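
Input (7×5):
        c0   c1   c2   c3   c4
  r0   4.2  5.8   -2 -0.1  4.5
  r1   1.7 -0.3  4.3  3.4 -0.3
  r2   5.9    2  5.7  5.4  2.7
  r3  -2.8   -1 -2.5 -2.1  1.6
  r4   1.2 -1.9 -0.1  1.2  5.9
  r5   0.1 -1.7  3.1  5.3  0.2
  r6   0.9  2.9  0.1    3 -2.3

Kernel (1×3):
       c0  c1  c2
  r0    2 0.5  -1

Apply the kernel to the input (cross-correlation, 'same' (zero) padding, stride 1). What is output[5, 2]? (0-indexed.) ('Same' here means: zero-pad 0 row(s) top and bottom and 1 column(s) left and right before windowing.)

-7.15

The receptive field on the zero-padded input at this output position is [-1.7 3.1 5.3]. Elementwise product with the kernel and sum: -1.7·2 + 3.1·0.5 + 5.3·-1.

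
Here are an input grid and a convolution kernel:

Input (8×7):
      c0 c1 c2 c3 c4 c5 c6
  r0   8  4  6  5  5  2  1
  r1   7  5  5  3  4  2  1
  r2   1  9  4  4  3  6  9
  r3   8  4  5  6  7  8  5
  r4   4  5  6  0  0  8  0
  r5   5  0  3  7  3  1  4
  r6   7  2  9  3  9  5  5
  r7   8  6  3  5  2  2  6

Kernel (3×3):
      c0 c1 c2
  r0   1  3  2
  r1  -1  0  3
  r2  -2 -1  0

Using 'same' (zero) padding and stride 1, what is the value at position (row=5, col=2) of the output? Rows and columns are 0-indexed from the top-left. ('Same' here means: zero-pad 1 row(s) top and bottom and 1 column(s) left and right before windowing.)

31

The receptive field on the zero-padded input at this output position is [5 6 0 / 0 3 7 / 2 9 3]. Elementwise product with the kernel and sum: 5·1 + 6·3 + 0·2 + 0·-1 + 7·3 + 2·-2 + 9·-1.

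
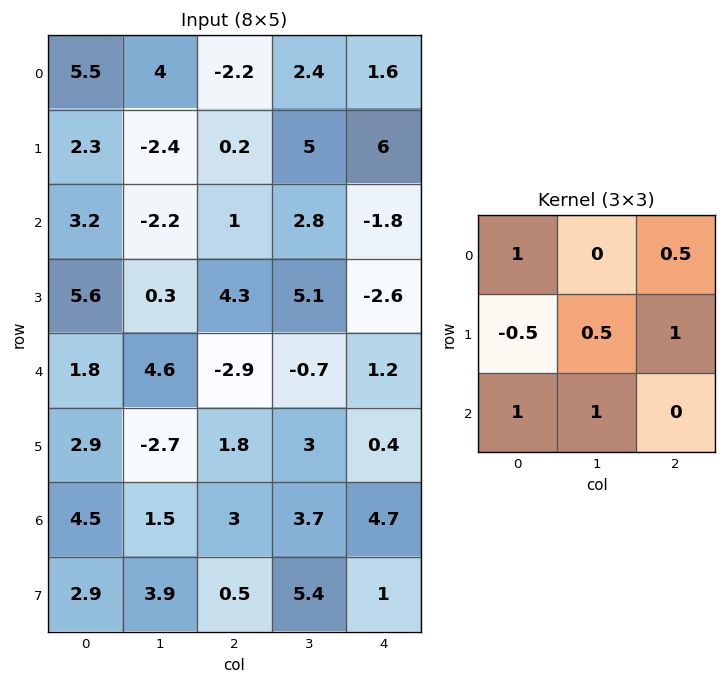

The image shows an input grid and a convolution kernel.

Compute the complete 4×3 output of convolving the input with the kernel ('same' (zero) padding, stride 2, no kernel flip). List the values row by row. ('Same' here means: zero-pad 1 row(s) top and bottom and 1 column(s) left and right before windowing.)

Output[0,0]: The receptive field on the zero-padded input at this output position is [0 0 0 / 0 5.5 4 / 0 2.3 -2.4]. Elementwise product with the kernel and sum: 0·1 + 0·0.5 + 0·-0.5 + 5.5·0.5 + 4·1 + 0·1 + 2.3·1.
Output[0,1]: The receptive field on the zero-padded input at this output position is [0 0 0 / 4 -2.2 2.4 / -2.4 0.2 5]. Elementwise product with the kernel and sum: 0·1 + 0·0.5 + 4·-0.5 + -2.2·0.5 + 2.4·1 + -2.4·1 + 0.2·1.

9.05 -2.9 10.6
3.8 9.1 5.2
8.55 -2.5 9.45
5.3 7.65 9.9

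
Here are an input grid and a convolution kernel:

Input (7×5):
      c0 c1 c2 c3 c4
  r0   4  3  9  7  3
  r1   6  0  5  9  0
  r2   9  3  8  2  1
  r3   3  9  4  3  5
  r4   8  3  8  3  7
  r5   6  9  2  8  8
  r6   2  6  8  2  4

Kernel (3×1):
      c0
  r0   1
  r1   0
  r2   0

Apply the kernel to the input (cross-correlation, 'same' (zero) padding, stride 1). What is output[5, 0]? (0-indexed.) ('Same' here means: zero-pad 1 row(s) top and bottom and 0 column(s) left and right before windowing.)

The receptive field on the zero-padded input at this output position is [8 / 6 / 2]. Elementwise product with the kernel and sum: 8·1.

8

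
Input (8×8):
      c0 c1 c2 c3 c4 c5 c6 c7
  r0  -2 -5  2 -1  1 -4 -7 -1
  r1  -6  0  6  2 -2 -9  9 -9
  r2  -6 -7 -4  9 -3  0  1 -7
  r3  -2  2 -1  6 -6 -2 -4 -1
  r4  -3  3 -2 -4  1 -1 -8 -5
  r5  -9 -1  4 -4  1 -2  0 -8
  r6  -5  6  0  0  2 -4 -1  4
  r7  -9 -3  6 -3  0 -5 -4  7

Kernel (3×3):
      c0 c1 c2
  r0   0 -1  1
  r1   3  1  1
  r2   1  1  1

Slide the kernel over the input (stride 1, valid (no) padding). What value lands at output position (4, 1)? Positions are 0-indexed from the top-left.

The receptive field on the input at this output position is [3 -2 -4 / -1 4 -4 / 6 0 0]. Elementwise product with the kernel and sum: -2·-1 + -4·1 + -1·3 + 4·1 + -4·1 + 6·1 + 0·1 + 0·1.

1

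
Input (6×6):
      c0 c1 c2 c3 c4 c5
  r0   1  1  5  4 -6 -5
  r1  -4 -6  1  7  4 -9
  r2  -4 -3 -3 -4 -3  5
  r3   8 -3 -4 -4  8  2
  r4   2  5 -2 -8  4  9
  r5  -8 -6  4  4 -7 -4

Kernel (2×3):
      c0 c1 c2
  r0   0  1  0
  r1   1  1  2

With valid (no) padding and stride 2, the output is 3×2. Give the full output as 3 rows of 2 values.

Output[0,0]: The receptive field on the input at this output position is [1 1 5 / -4 -6 1]. Elementwise product with the kernel and sum: 1·1 + -4·1 + -6·1 + 1·2.

-7 20
-6 4
-1 -14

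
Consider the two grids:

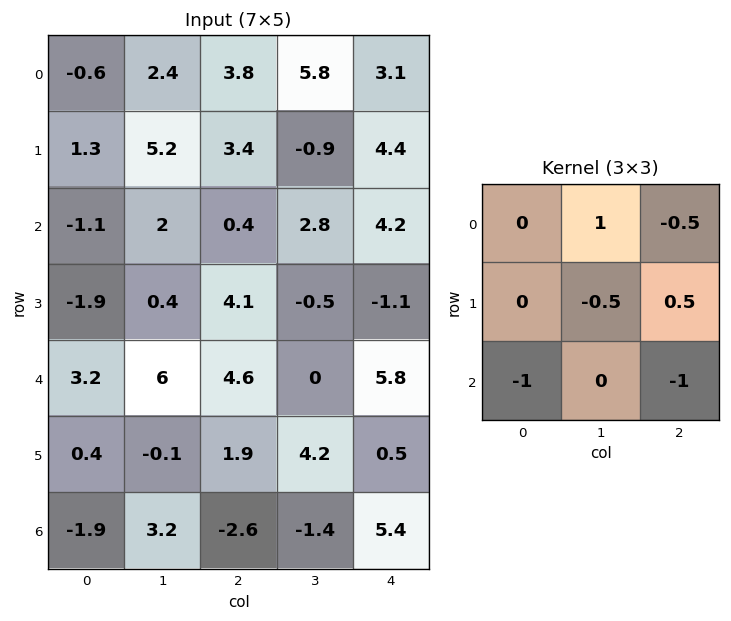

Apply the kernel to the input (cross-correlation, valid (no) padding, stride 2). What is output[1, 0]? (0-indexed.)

The receptive field on the input at this output position is [-1.1 2 0.4 / -1.9 0.4 4.1 / 3.2 6 4.6]. Elementwise product with the kernel and sum: 2·1 + 0.4·-0.5 + 0.4·-0.5 + 4.1·0.5 + 3.2·-1 + 4.6·-1.

-4.15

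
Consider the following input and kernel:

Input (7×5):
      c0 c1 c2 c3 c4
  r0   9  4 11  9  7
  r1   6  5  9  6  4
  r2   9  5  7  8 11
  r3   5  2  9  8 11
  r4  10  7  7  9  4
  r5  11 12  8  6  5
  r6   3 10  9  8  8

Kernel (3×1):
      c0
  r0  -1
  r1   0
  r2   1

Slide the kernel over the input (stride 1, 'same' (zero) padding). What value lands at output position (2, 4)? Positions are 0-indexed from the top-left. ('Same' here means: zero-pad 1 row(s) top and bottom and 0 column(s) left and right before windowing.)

The receptive field on the zero-padded input at this output position is [4 / 11 / 11]. Elementwise product with the kernel and sum: 4·-1 + 11·1.

7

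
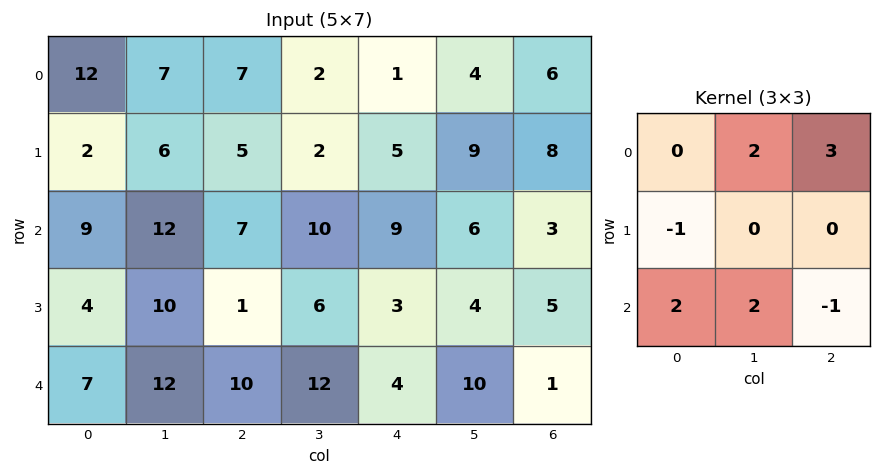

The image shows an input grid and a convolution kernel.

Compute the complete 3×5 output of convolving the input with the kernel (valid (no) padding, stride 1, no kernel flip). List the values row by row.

Output[0,0]: The receptive field on the input at this output position is [12 7 7 / 2 6 5 / 9 12 7]. Elementwise product with the kernel and sum: 7·2 + 7·3 + 2·-1 + 9·2 + 12·2 + 7·-1.

68 42 27 44 48
45 20 23 41 42
69 66 86 52 45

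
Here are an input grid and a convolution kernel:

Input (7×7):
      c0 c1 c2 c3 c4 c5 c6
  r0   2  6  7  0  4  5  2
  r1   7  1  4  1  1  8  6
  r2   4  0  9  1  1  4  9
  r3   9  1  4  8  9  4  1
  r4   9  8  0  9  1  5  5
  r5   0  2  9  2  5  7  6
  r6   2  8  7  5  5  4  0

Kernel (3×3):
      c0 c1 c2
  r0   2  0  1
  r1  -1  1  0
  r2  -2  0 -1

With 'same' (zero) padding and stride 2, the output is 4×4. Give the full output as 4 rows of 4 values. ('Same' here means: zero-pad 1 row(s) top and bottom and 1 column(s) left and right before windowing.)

1 -2 -6 -19
4 2 -10 13
8 -4 1 -6
4 5 11 10

Output[0,0]: The receptive field on the zero-padded input at this output position is [0 0 0 / 0 2 6 / 0 7 1]. Elementwise product with the kernel and sum: 0·2 + 0·1 + 0·-1 + 2·1 + 0·-2 + 1·-1.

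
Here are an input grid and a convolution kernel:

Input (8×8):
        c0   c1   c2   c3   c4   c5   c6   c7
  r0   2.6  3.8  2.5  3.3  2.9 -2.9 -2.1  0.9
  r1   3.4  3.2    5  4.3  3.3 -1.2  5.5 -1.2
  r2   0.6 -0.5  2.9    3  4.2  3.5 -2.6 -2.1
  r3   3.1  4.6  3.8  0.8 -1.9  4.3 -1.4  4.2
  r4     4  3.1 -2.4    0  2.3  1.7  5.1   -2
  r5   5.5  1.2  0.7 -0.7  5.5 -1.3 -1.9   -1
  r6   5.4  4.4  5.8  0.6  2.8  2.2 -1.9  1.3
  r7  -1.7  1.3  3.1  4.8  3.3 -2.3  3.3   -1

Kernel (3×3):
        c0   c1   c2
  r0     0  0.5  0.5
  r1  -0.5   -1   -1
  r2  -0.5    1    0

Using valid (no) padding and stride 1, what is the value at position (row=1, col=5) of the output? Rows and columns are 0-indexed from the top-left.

1.55

The receptive field on the input at this output position is [-1.2 5.5 -1.2 / 3.5 -2.6 -2.1 / 4.3 -1.4 4.2]. Elementwise product with the kernel and sum: 5.5·0.5 + -1.2·0.5 + 3.5·-0.5 + -2.6·-1 + -2.1·-1 + 4.3·-0.5 + -1.4·1.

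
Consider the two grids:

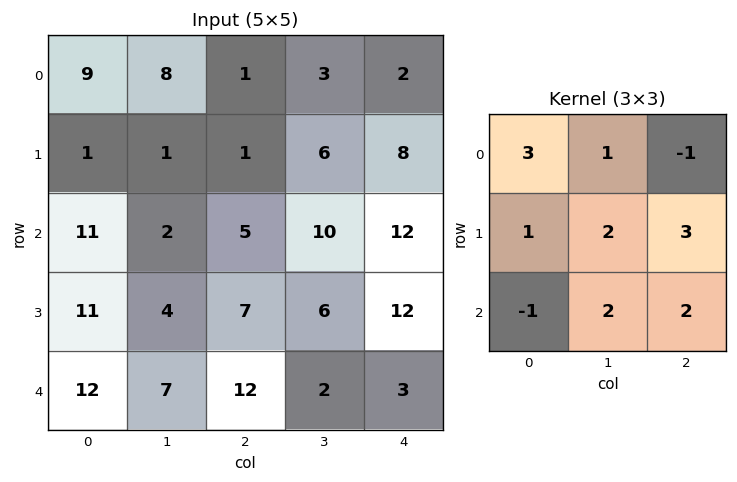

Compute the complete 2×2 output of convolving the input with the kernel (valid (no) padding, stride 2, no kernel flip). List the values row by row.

Output[0,0]: The receptive field on the input at this output position is [9 8 1 / 1 1 1 / 11 2 5]. Elementwise product with the kernel and sum: 9·3 + 8·1 + 1·-1 + 1·1 + 1·2 + 1·3 + 11·-1 + 2·2 + 5·2.

43 80
96 66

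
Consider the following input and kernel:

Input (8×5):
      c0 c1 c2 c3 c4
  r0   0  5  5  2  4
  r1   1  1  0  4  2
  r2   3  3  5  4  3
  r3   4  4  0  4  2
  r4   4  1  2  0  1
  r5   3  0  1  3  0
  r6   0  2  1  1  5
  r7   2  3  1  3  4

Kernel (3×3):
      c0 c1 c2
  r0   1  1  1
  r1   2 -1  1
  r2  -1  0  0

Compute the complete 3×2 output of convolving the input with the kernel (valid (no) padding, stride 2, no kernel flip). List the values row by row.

Output[0,0]: The receptive field on the input at this output position is [0 5 5 / 1 1 0 / 3 3 5]. Elementwise product with the kernel and sum: 0·1 + 5·1 + 5·1 + 1·2 + 1·-1 + 0·1 + 3·-1.
Output[0,1]: The receptive field on the input at this output position is [5 2 4 / 0 4 2 / 5 4 3]. Elementwise product with the kernel and sum: 5·1 + 2·1 + 4·1 + 0·2 + 4·-1 + 2·1 + 5·-1.

8 4
11 8
14 1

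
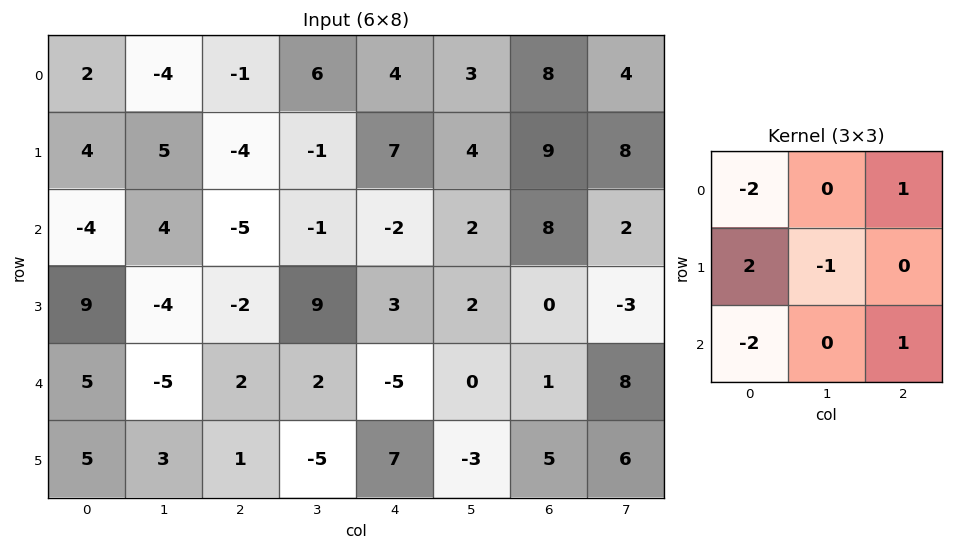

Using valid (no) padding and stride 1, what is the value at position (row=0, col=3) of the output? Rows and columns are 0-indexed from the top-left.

-14

The receptive field on the input at this output position is [6 4 3 / -1 7 4 / -1 -2 2]. Elementwise product with the kernel and sum: 6·-2 + 3·1 + -1·2 + 7·-1 + -1·-2 + 2·1.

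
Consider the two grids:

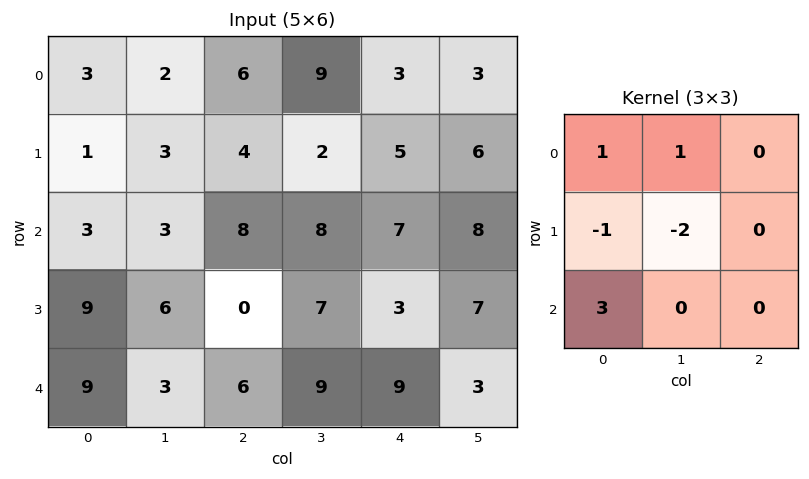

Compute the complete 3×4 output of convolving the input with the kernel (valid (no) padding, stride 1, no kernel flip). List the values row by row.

Output[0,0]: The receptive field on the input at this output position is [3 2 6 / 1 3 4 / 3 3 8]. Elementwise product with the kernel and sum: 3·1 + 2·1 + 1·-1 + 3·-2 + 3·3.
Output[0,1]: The receptive field on the input at this output position is [2 6 9 / 3 4 2 / 3 8 8]. Elementwise product with the kernel and sum: 2·1 + 6·1 + 3·-1 + 4·-2 + 3·3.

7 6 31 24
22 6 -18 6
12 14 20 29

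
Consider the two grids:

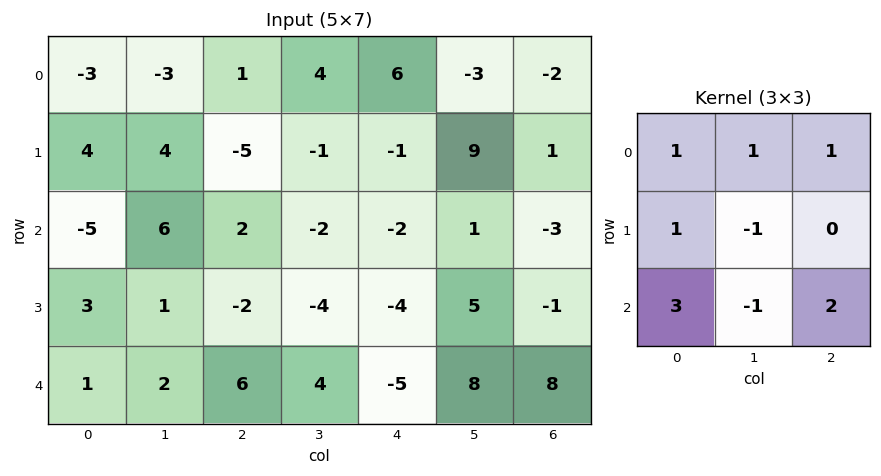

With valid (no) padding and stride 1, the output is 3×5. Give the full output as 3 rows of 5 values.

-22 23 11 5 -22
-4 -1 -13 9 -13
18 17 4 30 -20

Output[0,0]: The receptive field on the input at this output position is [-3 -3 1 / 4 4 -5 / -5 6 2]. Elementwise product with the kernel and sum: -3·1 + -3·1 + 1·1 + 4·1 + 4·-1 + -5·3 + 6·-1 + 2·2.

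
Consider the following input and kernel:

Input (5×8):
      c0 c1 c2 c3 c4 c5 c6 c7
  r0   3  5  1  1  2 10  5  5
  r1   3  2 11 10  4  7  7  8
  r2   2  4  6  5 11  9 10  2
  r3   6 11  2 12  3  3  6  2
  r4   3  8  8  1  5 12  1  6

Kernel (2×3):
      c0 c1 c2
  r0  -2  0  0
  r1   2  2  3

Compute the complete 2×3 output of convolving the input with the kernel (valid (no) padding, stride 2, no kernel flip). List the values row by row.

Output[0,0]: The receptive field on the input at this output position is [3 5 1 / 3 2 11]. Elementwise product with the kernel and sum: 3·-2 + 3·2 + 2·2 + 11·3.

37 52 39
36 25 8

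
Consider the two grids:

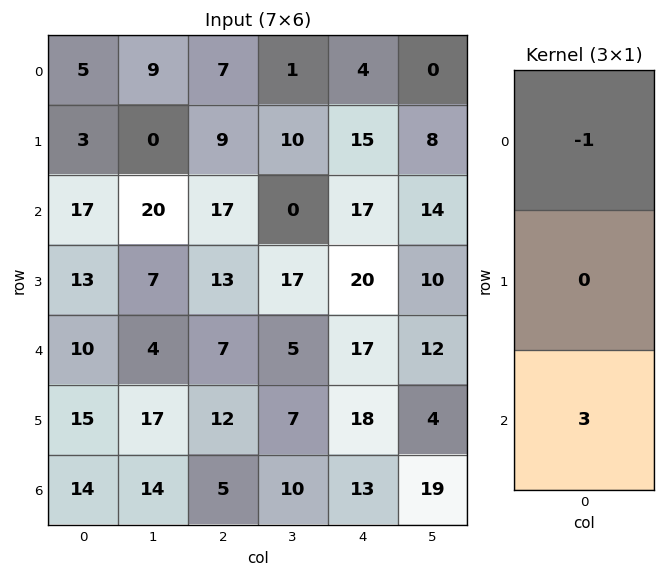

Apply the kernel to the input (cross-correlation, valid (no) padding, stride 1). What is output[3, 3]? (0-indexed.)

4

The receptive field on the input at this output position is [17 / 5 / 7]. Elementwise product with the kernel and sum: 17·-1 + 7·3.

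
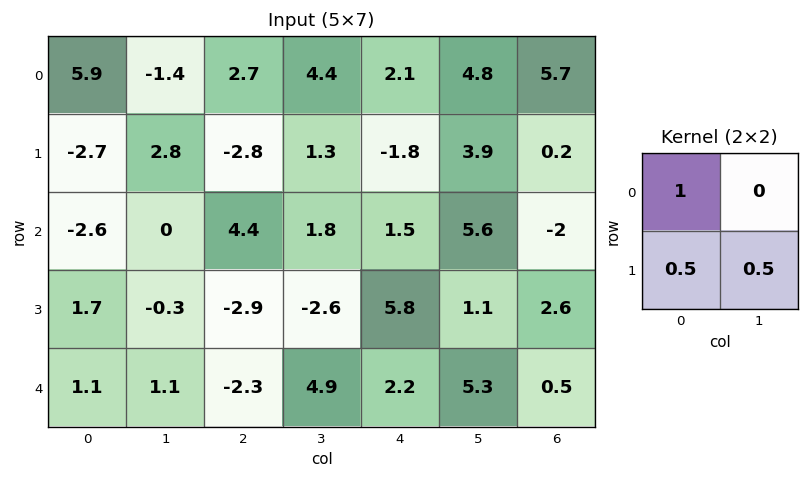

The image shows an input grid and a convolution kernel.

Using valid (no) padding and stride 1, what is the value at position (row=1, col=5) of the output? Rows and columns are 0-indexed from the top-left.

5.7

The receptive field on the input at this output position is [3.9 0.2 / 5.6 -2]. Elementwise product with the kernel and sum: 3.9·1 + 5.6·0.5 + -2·0.5.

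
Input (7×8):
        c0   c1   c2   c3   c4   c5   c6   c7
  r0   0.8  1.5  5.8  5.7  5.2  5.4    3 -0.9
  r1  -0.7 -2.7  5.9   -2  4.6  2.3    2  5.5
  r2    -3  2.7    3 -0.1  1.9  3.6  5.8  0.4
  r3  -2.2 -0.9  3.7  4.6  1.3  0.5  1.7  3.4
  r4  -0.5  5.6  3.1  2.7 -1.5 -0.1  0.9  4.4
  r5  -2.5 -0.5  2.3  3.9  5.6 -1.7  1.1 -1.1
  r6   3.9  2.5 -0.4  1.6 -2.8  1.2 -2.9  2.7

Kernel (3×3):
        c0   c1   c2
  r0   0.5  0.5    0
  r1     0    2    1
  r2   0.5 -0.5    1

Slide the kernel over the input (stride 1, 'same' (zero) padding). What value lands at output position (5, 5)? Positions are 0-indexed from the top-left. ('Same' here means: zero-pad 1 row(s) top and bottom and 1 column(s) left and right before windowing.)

-8

The receptive field on the zero-padded input at this output position is [-1.5 -0.1 0.9 / 5.6 -1.7 1.1 / -2.8 1.2 -2.9]. Elementwise product with the kernel and sum: -1.5·0.5 + -0.1·0.5 + -1.7·2 + 1.1·1 + -2.8·0.5 + 1.2·-0.5 + -2.9·1.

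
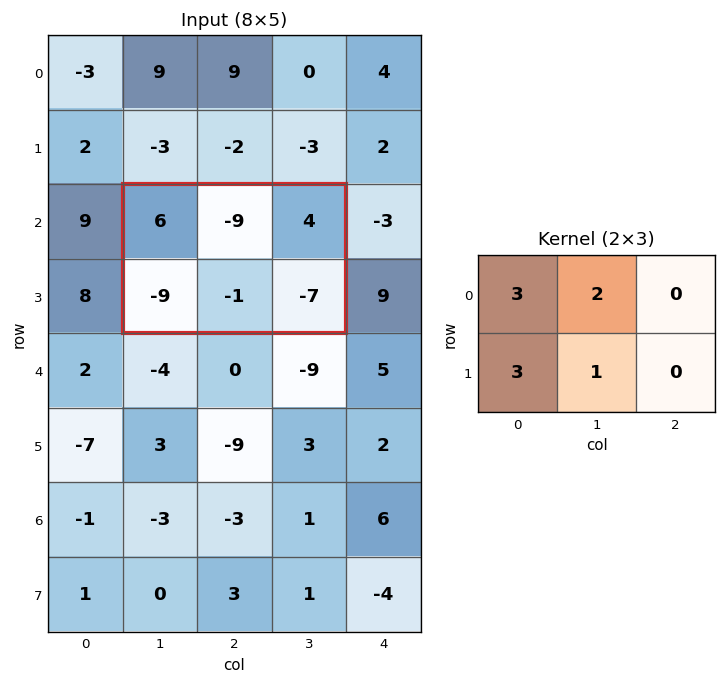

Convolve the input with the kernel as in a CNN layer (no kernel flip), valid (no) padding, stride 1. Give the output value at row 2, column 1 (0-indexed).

-28

The receptive field on the input at this output position is [6 -9 4 / -9 -1 -7]. Elementwise product with the kernel and sum: 6·3 + -9·2 + -9·3 + -1·1.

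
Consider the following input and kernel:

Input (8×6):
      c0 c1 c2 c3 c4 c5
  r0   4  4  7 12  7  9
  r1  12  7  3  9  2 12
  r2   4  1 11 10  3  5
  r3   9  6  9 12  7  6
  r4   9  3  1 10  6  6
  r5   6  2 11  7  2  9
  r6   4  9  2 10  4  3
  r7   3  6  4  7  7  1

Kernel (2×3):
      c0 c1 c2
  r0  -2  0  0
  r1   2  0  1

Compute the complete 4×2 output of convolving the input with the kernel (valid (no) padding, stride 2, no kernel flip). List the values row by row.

Output[0,0]: The receptive field on the input at this output position is [4 4 7 / 12 7 3]. Elementwise product with the kernel and sum: 4·-2 + 12·2 + 3·1.
Output[0,1]: The receptive field on the input at this output position is [7 12 7 / 3 9 2]. Elementwise product with the kernel and sum: 7·-2 + 3·2 + 2·1.

19 -6
19 3
5 22
2 11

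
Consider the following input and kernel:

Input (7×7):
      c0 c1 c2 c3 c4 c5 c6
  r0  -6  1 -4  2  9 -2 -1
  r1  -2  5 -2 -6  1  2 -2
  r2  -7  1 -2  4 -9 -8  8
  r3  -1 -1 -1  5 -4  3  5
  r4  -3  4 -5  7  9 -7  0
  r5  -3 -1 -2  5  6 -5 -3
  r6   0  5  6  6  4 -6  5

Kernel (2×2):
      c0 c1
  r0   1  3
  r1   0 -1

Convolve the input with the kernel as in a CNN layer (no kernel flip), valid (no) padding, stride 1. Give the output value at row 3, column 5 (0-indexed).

The receptive field on the input at this output position is [3 5 / -7 0]. Elementwise product with the kernel and sum: 3·1 + 5·3 + 0·-1.

18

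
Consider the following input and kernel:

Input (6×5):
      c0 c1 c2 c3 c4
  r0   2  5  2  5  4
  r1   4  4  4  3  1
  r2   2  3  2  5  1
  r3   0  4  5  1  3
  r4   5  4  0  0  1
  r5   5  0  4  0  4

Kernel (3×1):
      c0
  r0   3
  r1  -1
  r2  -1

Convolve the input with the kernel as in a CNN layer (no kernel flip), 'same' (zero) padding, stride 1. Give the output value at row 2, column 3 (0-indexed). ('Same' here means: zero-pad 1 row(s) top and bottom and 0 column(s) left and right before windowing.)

3

The receptive field on the zero-padded input at this output position is [3 / 5 / 1]. Elementwise product with the kernel and sum: 3·3 + 5·-1 + 1·-1.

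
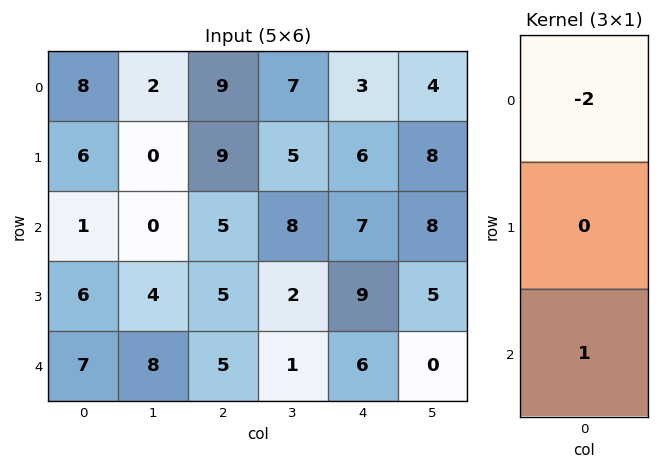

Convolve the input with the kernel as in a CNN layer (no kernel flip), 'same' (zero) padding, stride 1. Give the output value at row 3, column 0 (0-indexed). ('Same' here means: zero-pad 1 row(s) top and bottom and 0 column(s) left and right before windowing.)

The receptive field on the zero-padded input at this output position is [1 / 6 / 7]. Elementwise product with the kernel and sum: 1·-2 + 7·1.

5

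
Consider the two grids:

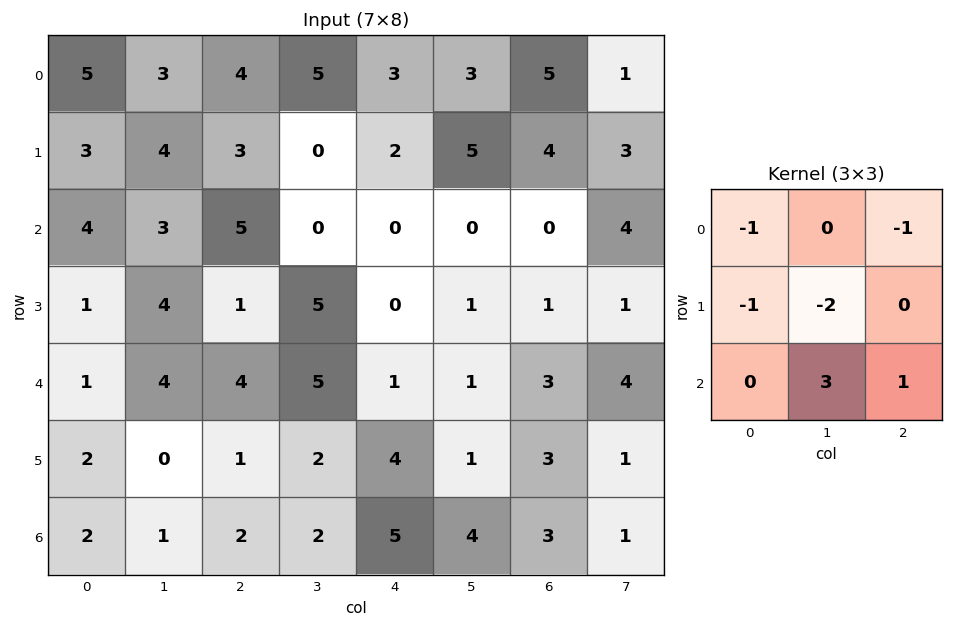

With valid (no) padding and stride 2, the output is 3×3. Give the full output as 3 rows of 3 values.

-6 -10 -20
-2 0 4
-2 1 5

Output[0,0]: The receptive field on the input at this output position is [5 3 4 / 3 4 3 / 4 3 5]. Elementwise product with the kernel and sum: 5·-1 + 4·-1 + 3·-1 + 4·-2 + 3·3 + 5·1.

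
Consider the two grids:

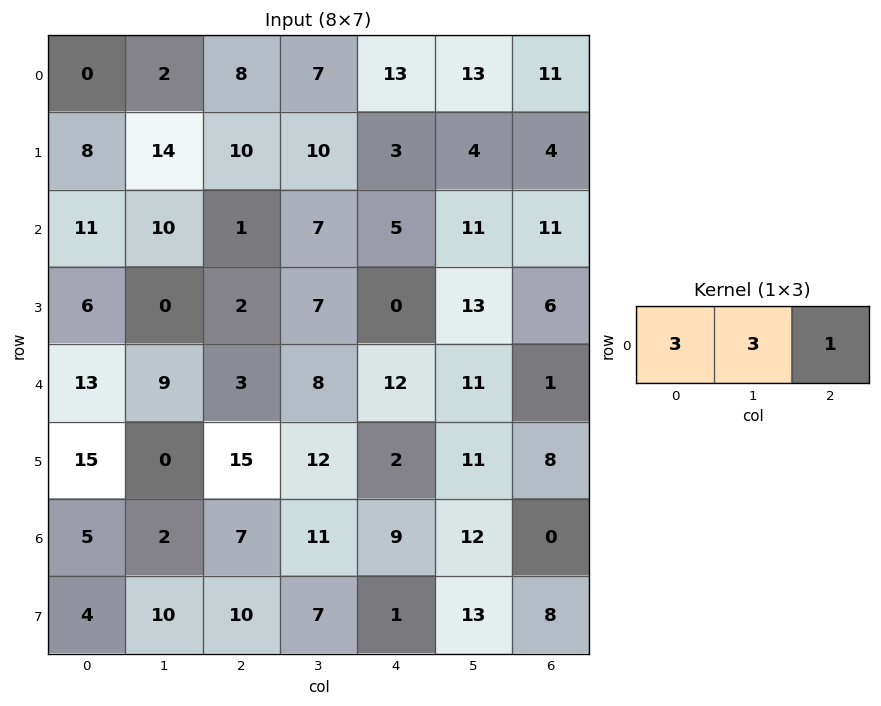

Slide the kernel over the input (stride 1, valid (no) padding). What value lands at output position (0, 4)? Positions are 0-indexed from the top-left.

89

The receptive field on the input at this output position is [13 13 11]. Elementwise product with the kernel and sum: 13·3 + 13·3 + 11·1.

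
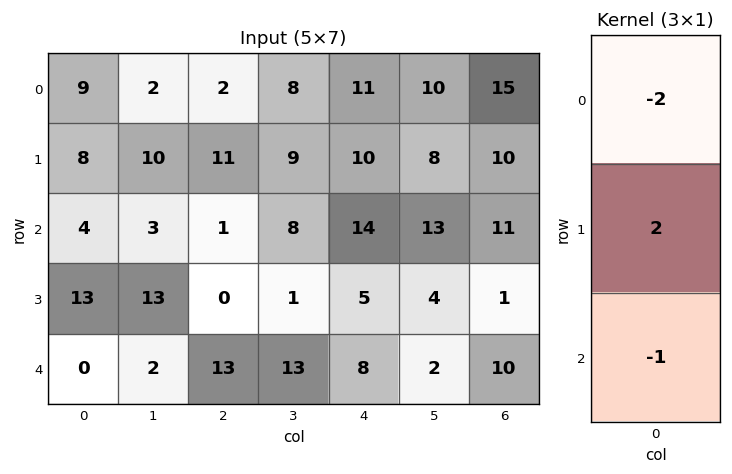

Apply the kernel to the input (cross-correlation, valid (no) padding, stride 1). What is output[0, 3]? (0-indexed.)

The receptive field on the input at this output position is [8 / 9 / 8]. Elementwise product with the kernel and sum: 8·-2 + 9·2 + 8·-1.

-6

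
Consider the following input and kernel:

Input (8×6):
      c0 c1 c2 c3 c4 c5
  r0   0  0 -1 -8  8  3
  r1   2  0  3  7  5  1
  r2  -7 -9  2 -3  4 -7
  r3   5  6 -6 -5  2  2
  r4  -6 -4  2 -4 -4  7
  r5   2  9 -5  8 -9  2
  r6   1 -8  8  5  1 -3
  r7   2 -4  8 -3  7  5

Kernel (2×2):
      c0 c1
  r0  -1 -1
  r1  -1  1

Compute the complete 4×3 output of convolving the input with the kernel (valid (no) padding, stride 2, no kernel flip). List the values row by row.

-2 13 -15
17 2 3
17 15 8
1 -24 0

Output[0,0]: The receptive field on the input at this output position is [0 0 / 2 0]. Elementwise product with the kernel and sum: 0·-1 + 0·-1 + 2·-1 + 0·1.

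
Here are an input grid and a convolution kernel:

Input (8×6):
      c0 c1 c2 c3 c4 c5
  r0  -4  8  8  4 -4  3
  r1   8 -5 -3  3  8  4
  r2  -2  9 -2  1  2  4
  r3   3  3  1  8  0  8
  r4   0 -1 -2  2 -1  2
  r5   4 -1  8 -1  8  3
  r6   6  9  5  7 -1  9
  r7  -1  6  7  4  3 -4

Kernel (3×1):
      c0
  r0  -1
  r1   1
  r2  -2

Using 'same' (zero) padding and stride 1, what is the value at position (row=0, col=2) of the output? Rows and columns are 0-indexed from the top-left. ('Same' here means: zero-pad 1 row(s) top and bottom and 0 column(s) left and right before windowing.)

The receptive field on the zero-padded input at this output position is [0 / 8 / -3]. Elementwise product with the kernel and sum: 0·-1 + 8·1 + -3·-2.

14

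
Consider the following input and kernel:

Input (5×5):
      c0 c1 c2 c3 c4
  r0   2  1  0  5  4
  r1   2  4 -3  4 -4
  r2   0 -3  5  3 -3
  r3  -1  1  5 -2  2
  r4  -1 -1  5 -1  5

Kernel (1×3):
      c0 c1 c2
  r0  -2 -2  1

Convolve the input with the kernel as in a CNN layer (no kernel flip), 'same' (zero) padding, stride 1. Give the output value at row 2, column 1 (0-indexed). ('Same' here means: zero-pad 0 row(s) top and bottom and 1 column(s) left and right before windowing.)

11

The receptive field on the zero-padded input at this output position is [0 -3 5]. Elementwise product with the kernel and sum: 0·-2 + -3·-2 + 5·1.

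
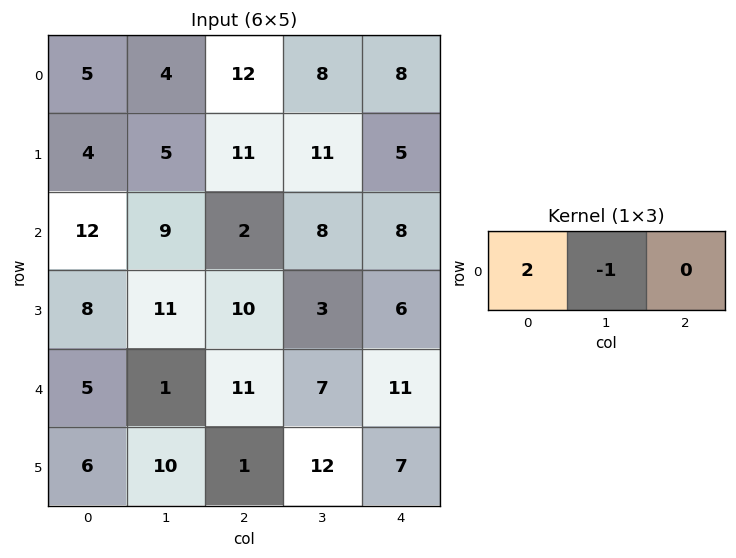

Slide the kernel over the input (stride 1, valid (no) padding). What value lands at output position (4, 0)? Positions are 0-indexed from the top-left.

9

The receptive field on the input at this output position is [5 1 11]. Elementwise product with the kernel and sum: 5·2 + 1·-1.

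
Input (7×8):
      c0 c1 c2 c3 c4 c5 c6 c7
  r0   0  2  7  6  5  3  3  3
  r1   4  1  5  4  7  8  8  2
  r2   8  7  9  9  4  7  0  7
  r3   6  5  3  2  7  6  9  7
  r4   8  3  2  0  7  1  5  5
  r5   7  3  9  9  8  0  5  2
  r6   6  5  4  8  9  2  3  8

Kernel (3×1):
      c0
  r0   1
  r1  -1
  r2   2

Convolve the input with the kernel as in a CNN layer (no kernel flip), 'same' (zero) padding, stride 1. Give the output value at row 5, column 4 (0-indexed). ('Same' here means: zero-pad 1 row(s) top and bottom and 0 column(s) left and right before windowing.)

The receptive field on the zero-padded input at this output position is [7 / 8 / 9]. Elementwise product with the kernel and sum: 7·1 + 8·-1 + 9·2.

17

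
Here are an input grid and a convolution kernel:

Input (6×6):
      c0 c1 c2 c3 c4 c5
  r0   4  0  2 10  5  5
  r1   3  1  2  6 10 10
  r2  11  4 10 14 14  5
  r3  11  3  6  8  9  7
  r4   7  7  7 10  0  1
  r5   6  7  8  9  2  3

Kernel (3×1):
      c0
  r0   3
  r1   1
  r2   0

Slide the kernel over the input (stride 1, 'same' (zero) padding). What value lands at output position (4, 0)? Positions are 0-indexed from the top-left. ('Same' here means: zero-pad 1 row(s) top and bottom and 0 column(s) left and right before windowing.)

The receptive field on the zero-padded input at this output position is [11 / 7 / 6]. Elementwise product with the kernel and sum: 11·3 + 7·1.

40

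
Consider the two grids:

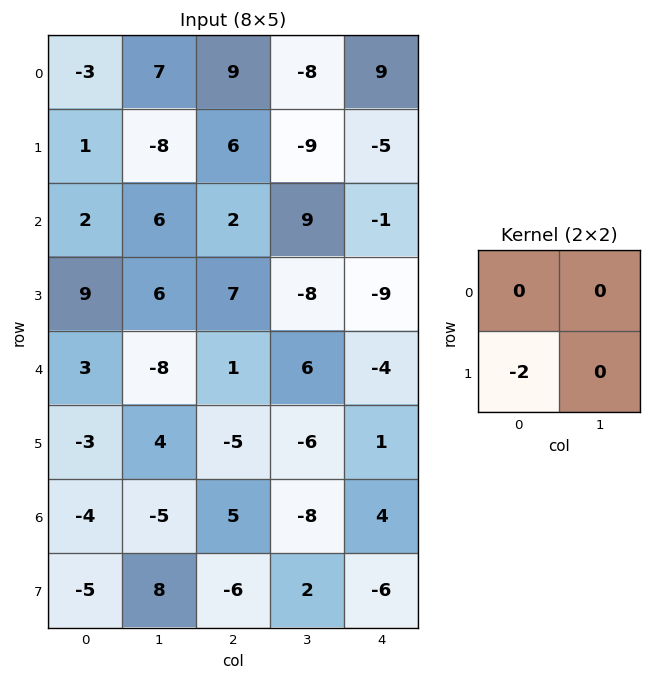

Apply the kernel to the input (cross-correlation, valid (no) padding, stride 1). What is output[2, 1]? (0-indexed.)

The receptive field on the input at this output position is [6 2 / 6 7]. Elementwise product with the kernel and sum: 6·-2.

-12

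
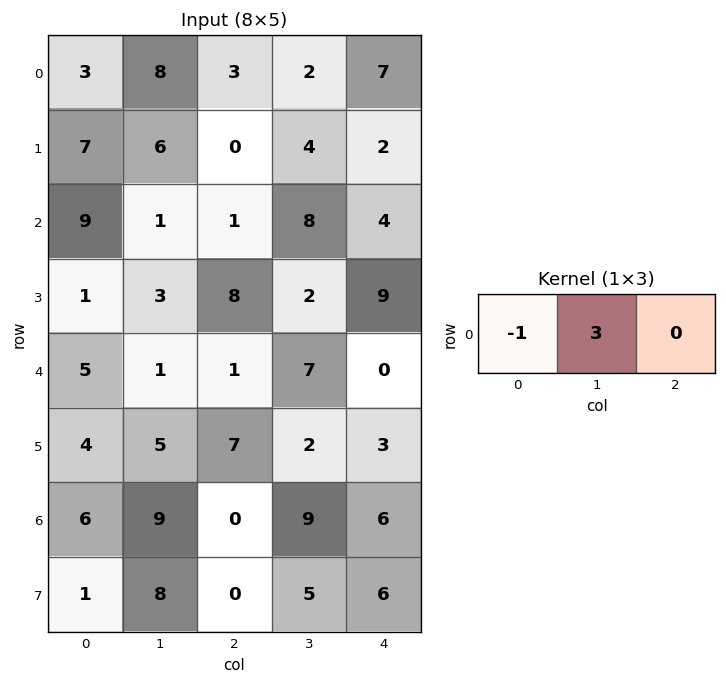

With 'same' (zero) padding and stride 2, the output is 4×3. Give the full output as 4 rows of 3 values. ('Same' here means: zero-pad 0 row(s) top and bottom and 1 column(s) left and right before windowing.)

9 1 19
27 2 4
15 2 -7
18 -9 9

Output[0,0]: The receptive field on the zero-padded input at this output position is [0 3 8]. Elementwise product with the kernel and sum: 0·-1 + 3·3.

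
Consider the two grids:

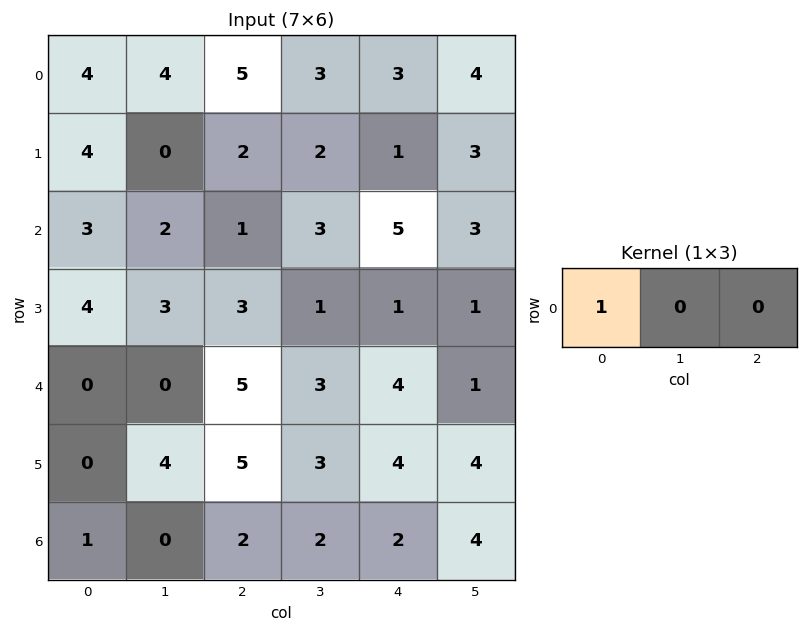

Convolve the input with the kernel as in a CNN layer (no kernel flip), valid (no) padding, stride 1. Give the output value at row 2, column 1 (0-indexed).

The receptive field on the input at this output position is [2 1 3]. Elementwise product with the kernel and sum: 2·1.

2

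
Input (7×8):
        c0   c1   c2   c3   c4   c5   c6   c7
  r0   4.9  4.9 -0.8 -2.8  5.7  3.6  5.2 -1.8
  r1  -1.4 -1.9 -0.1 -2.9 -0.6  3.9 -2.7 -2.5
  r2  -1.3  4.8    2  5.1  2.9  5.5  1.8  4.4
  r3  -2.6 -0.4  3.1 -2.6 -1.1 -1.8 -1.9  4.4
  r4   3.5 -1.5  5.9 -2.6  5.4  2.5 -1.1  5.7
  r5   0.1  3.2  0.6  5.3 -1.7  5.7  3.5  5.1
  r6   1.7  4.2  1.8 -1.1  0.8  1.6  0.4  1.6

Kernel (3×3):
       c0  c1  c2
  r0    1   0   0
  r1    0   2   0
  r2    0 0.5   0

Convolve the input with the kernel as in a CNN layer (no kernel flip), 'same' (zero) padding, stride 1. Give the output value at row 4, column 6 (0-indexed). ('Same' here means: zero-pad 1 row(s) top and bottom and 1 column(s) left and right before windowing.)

-2.25

The receptive field on the zero-padded input at this output position is [-1.8 -1.9 4.4 / 2.5 -1.1 5.7 / 5.7 3.5 5.1]. Elementwise product with the kernel and sum: -1.8·1 + -1.1·2 + 3.5·0.5.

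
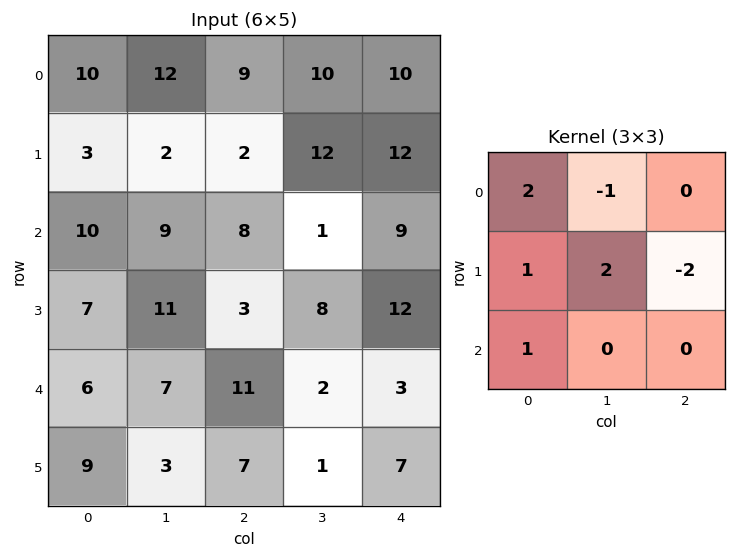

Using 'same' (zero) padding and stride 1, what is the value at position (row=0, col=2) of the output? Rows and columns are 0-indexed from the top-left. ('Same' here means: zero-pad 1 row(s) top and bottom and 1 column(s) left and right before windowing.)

The receptive field on the zero-padded input at this output position is [0 0 0 / 12 9 10 / 2 2 12]. Elementwise product with the kernel and sum: 0·2 + 0·-1 + 12·1 + 9·2 + 10·-2 + 2·1.

12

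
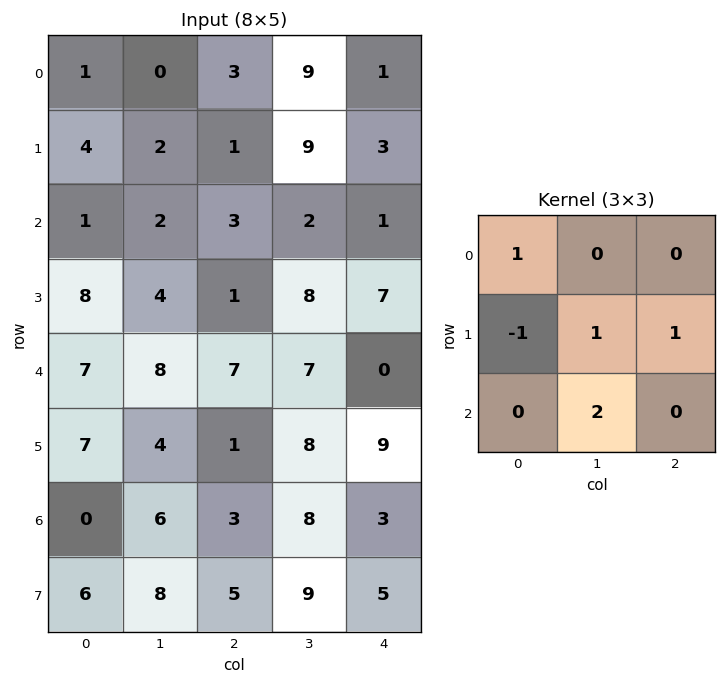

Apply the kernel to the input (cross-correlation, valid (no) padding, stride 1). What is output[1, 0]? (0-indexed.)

The receptive field on the input at this output position is [4 2 1 / 1 2 3 / 8 4 1]. Elementwise product with the kernel and sum: 4·1 + 1·-1 + 2·1 + 3·1 + 4·2.

16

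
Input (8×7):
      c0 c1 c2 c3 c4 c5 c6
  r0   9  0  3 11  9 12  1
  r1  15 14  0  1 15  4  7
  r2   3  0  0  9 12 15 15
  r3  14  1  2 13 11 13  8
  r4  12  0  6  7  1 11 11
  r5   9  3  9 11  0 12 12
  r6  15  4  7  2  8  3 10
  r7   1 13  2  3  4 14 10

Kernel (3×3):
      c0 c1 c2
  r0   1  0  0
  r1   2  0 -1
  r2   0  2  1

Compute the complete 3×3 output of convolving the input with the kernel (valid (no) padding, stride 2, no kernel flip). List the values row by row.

Output[0,0]: The receptive field on the input at this output position is [9 0 3 / 15 14 0 / 3 0 0]. Elementwise product with the kernel and sum: 9·1 + 15·2 + 0·-1 + 0·2 + 0·1.

39 18 77
35 8 59
36 36 5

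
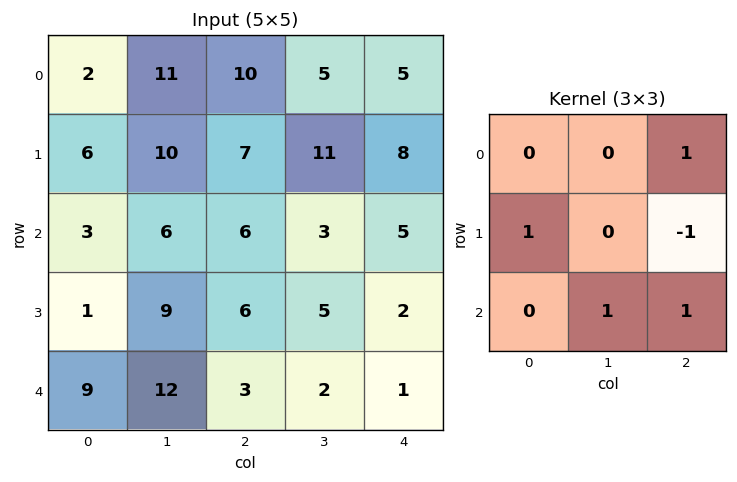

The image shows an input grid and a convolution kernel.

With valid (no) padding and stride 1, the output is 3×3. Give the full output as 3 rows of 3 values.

21 13 12
19 25 16
16 12 12

Output[0,0]: The receptive field on the input at this output position is [2 11 10 / 6 10 7 / 3 6 6]. Elementwise product with the kernel and sum: 10·1 + 6·1 + 7·-1 + 6·1 + 6·1.
Output[0,1]: The receptive field on the input at this output position is [11 10 5 / 10 7 11 / 6 6 3]. Elementwise product with the kernel and sum: 5·1 + 10·1 + 11·-1 + 6·1 + 3·1.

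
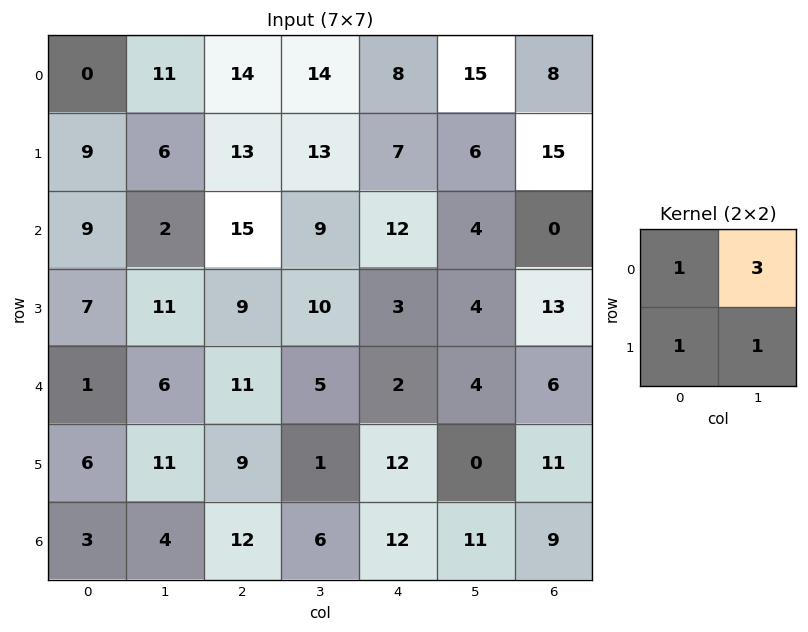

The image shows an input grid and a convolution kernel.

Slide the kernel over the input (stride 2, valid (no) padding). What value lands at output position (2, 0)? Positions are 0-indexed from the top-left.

36

The receptive field on the input at this output position is [1 6 / 6 11]. Elementwise product with the kernel and sum: 1·1 + 6·3 + 6·1 + 11·1.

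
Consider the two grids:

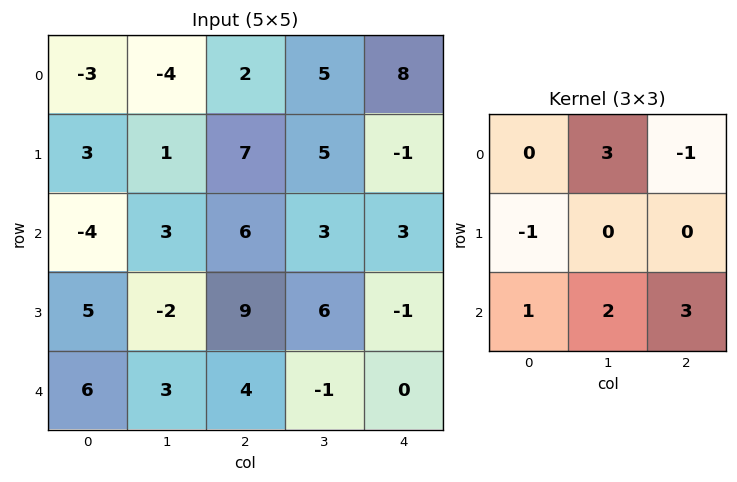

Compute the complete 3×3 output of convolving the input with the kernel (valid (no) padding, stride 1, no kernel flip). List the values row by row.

3 24 21
28 47 28
22 25 -1

Output[0,0]: The receptive field on the input at this output position is [-3 -4 2 / 3 1 7 / -4 3 6]. Elementwise product with the kernel and sum: -4·3 + 2·-1 + 3·-1 + -4·1 + 3·2 + 6·3.
Output[0,1]: The receptive field on the input at this output position is [-4 2 5 / 1 7 5 / 3 6 3]. Elementwise product with the kernel and sum: 2·3 + 5·-1 + 1·-1 + 3·1 + 6·2 + 3·3.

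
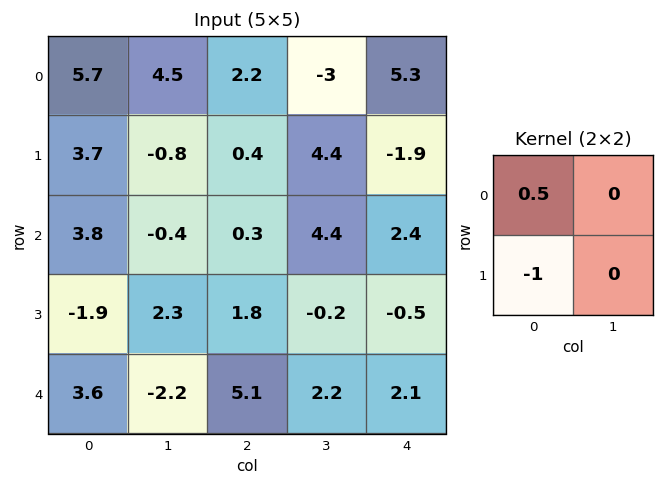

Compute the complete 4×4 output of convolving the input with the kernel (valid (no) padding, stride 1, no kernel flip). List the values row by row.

-0.85 3.05 0.7 -5.9
-1.95 0 -0.1 -2.2
3.8 -2.5 -1.65 2.4
-4.55 3.35 -4.2 -2.3

Output[0,0]: The receptive field on the input at this output position is [5.7 4.5 / 3.7 -0.8]. Elementwise product with the kernel and sum: 5.7·0.5 + 3.7·-1.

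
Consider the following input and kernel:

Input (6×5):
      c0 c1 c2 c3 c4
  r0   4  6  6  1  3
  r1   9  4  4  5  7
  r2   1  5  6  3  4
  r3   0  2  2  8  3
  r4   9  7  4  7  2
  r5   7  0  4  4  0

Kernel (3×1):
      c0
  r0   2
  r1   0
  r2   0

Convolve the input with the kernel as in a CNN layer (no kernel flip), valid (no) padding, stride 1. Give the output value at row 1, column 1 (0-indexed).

8

The receptive field on the input at this output position is [4 / 5 / 2]. Elementwise product with the kernel and sum: 4·2.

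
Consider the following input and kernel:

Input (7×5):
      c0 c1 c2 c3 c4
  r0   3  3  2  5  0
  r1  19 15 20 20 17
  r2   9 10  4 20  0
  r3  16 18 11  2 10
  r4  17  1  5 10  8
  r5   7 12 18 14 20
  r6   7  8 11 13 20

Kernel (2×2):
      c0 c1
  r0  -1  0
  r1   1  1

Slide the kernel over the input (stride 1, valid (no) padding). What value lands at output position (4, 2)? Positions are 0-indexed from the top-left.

The receptive field on the input at this output position is [5 10 / 18 14]. Elementwise product with the kernel and sum: 5·-1 + 18·1 + 14·1.

27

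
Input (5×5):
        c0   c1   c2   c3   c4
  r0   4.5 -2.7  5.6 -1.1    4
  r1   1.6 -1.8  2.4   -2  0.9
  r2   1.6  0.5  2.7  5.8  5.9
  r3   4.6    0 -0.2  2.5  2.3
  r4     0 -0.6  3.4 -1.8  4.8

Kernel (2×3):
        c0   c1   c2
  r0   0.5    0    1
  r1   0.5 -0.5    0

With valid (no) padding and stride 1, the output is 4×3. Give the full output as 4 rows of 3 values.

9.55 -4.55 9
3.75 -4 0.55
5.8 6.15 5.9
2.4 0.5 4.8

Output[0,0]: The receptive field on the input at this output position is [4.5 -2.7 5.6 / 1.6 -1.8 2.4]. Elementwise product with the kernel and sum: 4.5·0.5 + 5.6·1 + 1.6·0.5 + -1.8·-0.5.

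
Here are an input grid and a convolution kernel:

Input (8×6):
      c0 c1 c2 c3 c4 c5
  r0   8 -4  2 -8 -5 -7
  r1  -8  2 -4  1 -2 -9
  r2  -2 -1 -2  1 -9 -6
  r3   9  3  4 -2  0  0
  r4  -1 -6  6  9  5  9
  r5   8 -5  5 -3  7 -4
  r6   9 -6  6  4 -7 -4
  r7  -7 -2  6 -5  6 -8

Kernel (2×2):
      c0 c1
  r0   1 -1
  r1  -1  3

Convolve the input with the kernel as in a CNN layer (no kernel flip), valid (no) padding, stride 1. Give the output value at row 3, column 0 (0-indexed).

The receptive field on the input at this output position is [9 3 / -1 -6]. Elementwise product with the kernel and sum: 9·1 + 3·-1 + -1·-1 + -6·3.

-11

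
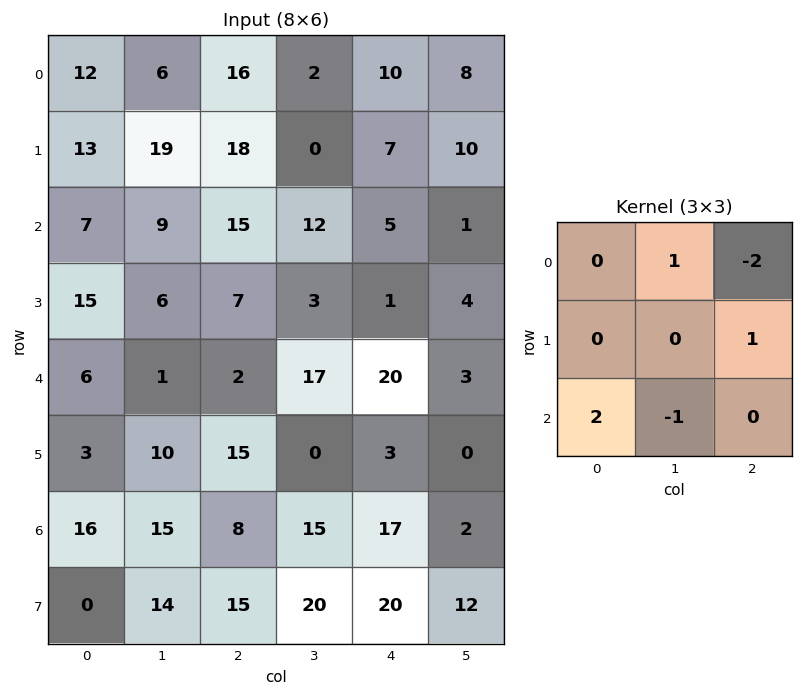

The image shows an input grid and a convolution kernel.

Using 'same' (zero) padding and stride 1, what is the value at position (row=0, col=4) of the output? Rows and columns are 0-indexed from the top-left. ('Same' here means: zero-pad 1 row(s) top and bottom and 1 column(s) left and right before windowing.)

1

The receptive field on the zero-padded input at this output position is [0 0 0 / 2 10 8 / 0 7 10]. Elementwise product with the kernel and sum: 0·1 + 0·-2 + 8·1 + 0·2 + 7·-1.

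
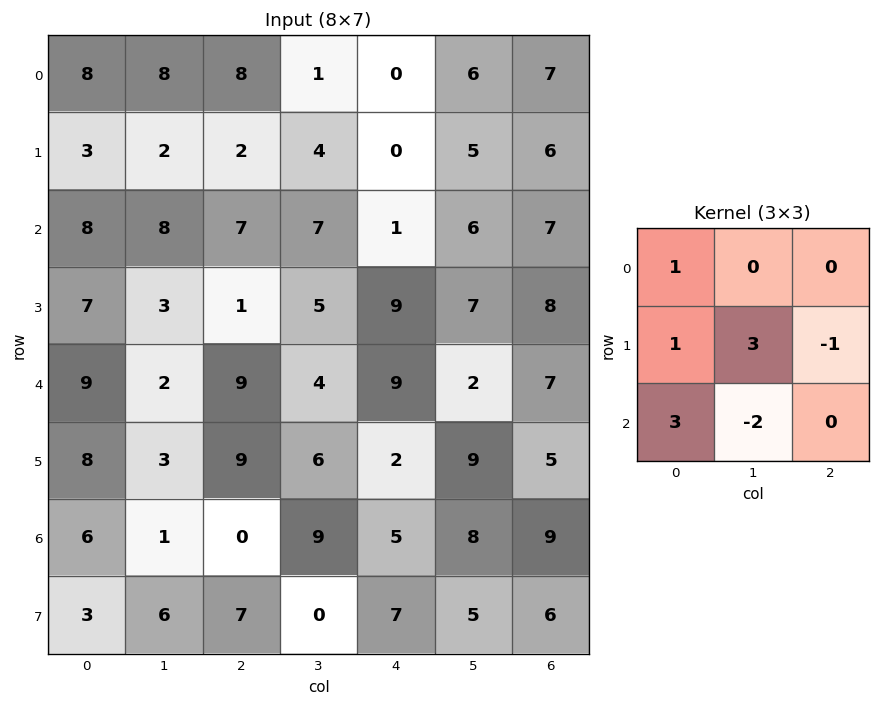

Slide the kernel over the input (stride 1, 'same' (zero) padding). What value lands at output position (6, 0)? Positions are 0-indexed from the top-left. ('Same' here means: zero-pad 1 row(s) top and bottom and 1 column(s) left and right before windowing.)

The receptive field on the zero-padded input at this output position is [0 8 3 / 0 6 1 / 0 3 6]. Elementwise product with the kernel and sum: 0·1 + 0·1 + 6·3 + 1·-1 + 0·3 + 3·-2.

11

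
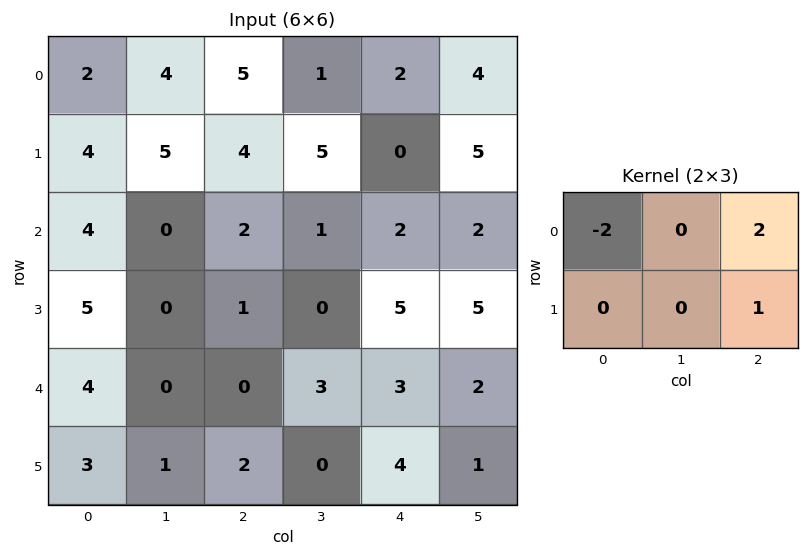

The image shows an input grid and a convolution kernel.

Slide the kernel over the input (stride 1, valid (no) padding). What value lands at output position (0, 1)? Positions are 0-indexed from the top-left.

The receptive field on the input at this output position is [4 5 1 / 5 4 5]. Elementwise product with the kernel and sum: 4·-2 + 1·2 + 5·1.

-1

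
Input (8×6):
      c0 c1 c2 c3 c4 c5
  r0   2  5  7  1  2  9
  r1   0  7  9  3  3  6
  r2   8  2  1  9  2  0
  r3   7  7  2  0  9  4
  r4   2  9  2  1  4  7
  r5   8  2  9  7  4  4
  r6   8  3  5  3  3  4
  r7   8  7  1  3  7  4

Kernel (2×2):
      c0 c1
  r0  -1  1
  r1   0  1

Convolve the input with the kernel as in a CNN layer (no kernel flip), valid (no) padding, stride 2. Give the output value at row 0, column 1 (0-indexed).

-3

The receptive field on the input at this output position is [7 1 / 9 3]. Elementwise product with the kernel and sum: 7·-1 + 1·1 + 3·1.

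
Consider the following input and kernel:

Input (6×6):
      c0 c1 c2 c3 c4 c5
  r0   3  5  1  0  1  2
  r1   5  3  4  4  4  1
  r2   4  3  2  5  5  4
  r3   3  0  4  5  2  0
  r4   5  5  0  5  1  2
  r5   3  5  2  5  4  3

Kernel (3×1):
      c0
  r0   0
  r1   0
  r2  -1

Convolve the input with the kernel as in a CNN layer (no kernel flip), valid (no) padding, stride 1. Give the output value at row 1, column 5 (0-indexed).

0

The receptive field on the input at this output position is [1 / 4 / 0]. Elementwise product with the kernel and sum: 0·-1.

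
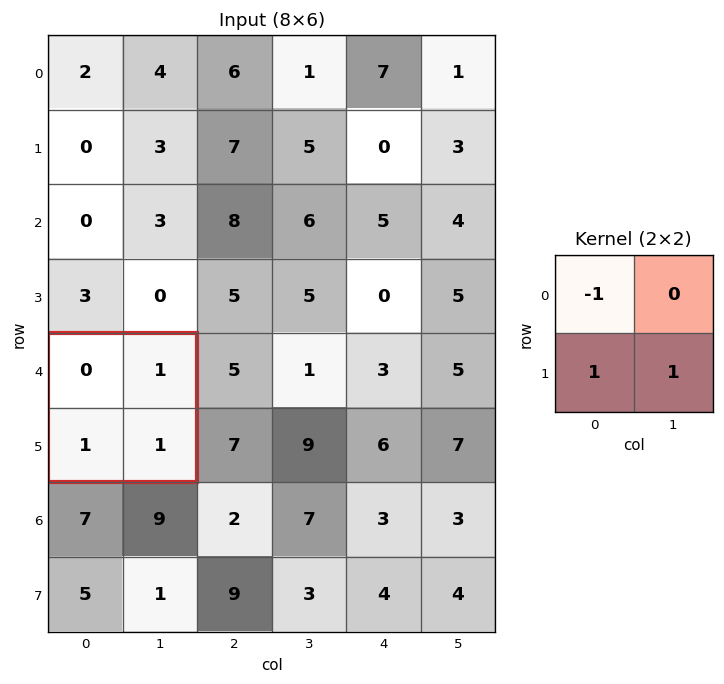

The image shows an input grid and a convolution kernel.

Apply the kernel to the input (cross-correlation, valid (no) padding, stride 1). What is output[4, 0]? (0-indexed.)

2

The receptive field on the input at this output position is [0 1 / 1 1]. Elementwise product with the kernel and sum: 0·-1 + 1·1 + 1·1.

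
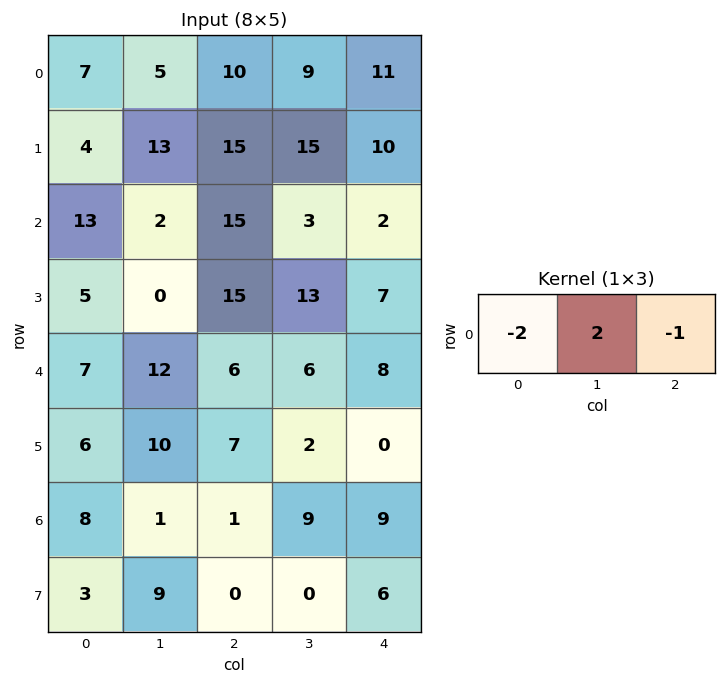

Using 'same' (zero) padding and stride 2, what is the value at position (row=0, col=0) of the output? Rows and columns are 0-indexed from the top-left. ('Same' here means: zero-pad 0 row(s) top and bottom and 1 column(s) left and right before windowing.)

9

The receptive field on the zero-padded input at this output position is [0 7 5]. Elementwise product with the kernel and sum: 0·-2 + 7·2 + 5·-1.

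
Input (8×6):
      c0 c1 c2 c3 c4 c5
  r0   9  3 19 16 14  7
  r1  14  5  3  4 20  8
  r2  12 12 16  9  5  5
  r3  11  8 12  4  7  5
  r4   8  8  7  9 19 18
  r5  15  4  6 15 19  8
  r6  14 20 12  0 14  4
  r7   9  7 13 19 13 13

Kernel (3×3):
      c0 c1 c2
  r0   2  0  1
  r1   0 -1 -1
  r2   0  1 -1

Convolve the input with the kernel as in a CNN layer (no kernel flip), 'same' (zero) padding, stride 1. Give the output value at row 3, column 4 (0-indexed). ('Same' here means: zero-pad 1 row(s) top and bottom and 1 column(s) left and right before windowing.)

The receptive field on the zero-padded input at this output position is [9 5 5 / 4 7 5 / 9 19 18]. Elementwise product with the kernel and sum: 9·2 + 5·1 + 7·-1 + 5·-1 + 19·1 + 18·-1.

12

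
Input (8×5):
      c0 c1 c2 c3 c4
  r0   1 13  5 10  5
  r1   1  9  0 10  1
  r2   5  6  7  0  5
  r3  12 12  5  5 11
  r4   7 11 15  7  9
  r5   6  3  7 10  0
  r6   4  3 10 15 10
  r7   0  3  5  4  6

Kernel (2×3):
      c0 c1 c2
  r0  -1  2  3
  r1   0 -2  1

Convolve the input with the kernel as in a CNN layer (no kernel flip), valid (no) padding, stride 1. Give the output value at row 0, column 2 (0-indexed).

The receptive field on the input at this output position is [5 10 5 / 0 10 1]. Elementwise product with the kernel and sum: 5·-1 + 10·2 + 5·3 + 10·-2 + 1·1.

11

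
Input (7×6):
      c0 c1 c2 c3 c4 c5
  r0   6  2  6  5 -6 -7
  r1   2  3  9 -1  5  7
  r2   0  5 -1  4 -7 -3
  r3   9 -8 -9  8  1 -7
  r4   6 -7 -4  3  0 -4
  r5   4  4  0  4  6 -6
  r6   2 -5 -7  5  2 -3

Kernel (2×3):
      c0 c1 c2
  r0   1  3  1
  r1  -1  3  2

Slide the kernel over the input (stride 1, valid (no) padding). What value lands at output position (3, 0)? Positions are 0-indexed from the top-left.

-59

The receptive field on the input at this output position is [9 -8 -9 / 6 -7 -4]. Elementwise product with the kernel and sum: 9·1 + -8·3 + -9·1 + 6·-1 + -7·3 + -4·2.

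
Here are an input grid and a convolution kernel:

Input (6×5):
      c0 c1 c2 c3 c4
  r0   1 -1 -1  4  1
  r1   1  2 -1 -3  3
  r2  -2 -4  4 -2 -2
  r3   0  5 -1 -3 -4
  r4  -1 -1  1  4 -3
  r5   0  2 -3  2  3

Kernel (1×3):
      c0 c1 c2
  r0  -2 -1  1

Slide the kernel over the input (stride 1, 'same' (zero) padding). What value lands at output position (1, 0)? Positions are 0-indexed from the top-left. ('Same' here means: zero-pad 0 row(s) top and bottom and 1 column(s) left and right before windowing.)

1

The receptive field on the zero-padded input at this output position is [0 1 2]. Elementwise product with the kernel and sum: 0·-2 + 1·-1 + 2·1.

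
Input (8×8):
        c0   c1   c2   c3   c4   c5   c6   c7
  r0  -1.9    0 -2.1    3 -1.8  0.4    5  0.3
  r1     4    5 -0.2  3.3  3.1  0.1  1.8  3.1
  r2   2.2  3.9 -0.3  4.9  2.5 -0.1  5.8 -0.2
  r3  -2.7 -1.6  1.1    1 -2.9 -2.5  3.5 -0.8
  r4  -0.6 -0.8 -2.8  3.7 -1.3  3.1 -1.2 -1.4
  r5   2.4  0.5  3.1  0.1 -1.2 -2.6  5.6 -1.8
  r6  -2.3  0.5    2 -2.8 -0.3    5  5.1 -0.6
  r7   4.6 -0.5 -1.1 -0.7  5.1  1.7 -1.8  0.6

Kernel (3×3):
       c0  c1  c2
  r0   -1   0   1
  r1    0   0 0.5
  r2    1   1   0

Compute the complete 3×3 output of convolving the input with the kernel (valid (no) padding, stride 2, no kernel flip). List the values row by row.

5.8 6.45 10.1
-3.35 2.25 6.85
-2.45 0.1 7.6

Output[0,0]: The receptive field on the input at this output position is [-1.9 0 -2.1 / 4 5 -0.2 / 2.2 3.9 -0.3]. Elementwise product with the kernel and sum: -1.9·-1 + -2.1·1 + -0.2·0.5 + 2.2·1 + 3.9·1.
Output[0,1]: The receptive field on the input at this output position is [-2.1 3 -1.8 / -0.2 3.3 3.1 / -0.3 4.9 2.5]. Elementwise product with the kernel and sum: -2.1·-1 + -1.8·1 + 3.1·0.5 + -0.3·1 + 4.9·1.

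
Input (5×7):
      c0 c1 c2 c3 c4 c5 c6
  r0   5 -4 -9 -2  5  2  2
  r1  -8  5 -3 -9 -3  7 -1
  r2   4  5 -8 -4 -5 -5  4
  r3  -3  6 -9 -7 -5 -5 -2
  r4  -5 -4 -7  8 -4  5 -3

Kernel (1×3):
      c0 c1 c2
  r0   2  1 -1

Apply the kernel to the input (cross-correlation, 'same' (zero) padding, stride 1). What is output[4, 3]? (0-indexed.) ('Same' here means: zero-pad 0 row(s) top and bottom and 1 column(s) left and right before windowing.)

-2

The receptive field on the zero-padded input at this output position is [-7 8 -4]. Elementwise product with the kernel and sum: -7·2 + 8·1 + -4·-1.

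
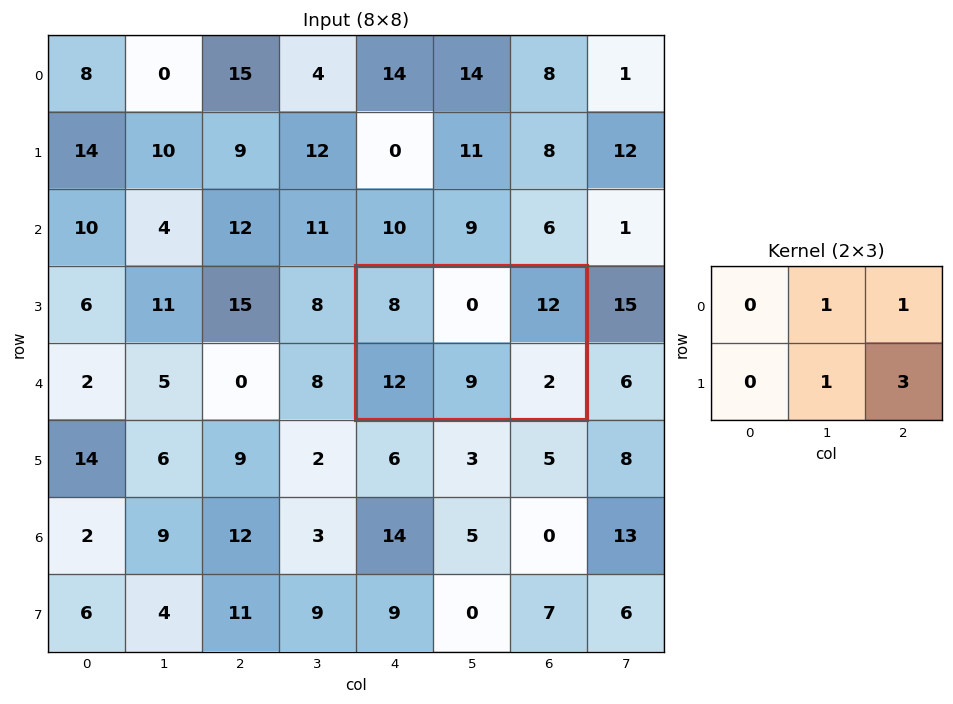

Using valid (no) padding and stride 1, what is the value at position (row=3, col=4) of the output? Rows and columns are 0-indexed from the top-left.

27

The receptive field on the input at this output position is [8 0 12 / 12 9 2]. Elementwise product with the kernel and sum: 0·1 + 12·1 + 9·1 + 2·3.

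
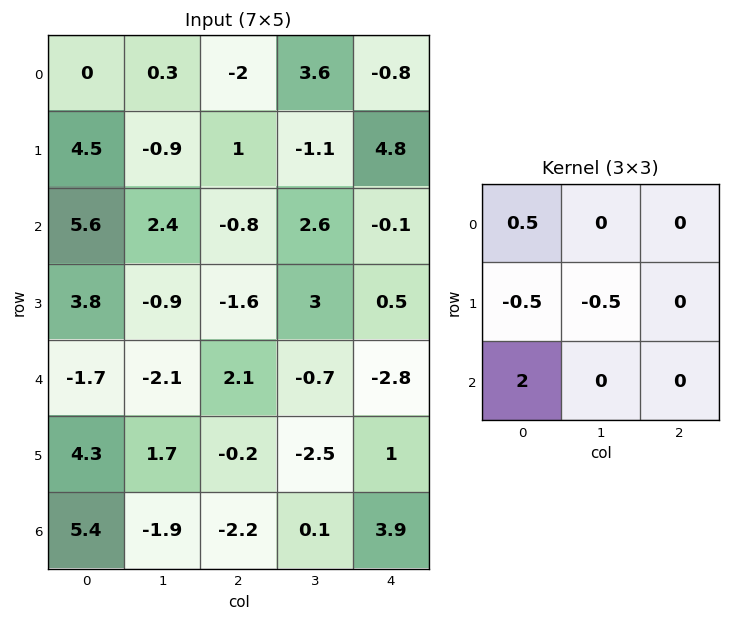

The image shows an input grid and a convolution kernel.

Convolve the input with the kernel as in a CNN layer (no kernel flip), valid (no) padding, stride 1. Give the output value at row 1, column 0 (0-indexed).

5.85

The receptive field on the input at this output position is [4.5 -0.9 1 / 5.6 2.4 -0.8 / 3.8 -0.9 -1.6]. Elementwise product with the kernel and sum: 4.5·0.5 + 5.6·-0.5 + 2.4·-0.5 + 3.8·2.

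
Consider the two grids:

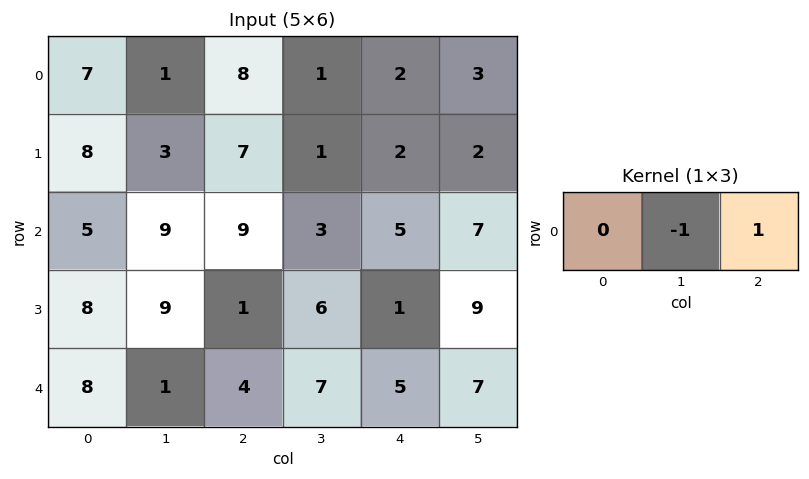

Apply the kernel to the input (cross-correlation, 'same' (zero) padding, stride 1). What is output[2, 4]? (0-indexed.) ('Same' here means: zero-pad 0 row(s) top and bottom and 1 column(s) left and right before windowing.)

2

The receptive field on the zero-padded input at this output position is [3 5 7]. Elementwise product with the kernel and sum: 5·-1 + 7·1.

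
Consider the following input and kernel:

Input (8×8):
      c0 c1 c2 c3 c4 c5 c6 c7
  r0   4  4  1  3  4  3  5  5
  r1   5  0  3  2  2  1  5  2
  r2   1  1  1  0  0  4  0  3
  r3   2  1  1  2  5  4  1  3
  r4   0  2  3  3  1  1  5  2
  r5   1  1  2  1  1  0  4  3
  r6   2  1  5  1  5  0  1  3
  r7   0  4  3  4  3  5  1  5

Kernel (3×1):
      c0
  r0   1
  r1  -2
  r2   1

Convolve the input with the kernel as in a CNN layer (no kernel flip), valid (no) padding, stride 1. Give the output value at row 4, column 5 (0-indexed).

1

The receptive field on the input at this output position is [1 / 0 / 0]. Elementwise product with the kernel and sum: 1·1 + 0·-2 + 0·1.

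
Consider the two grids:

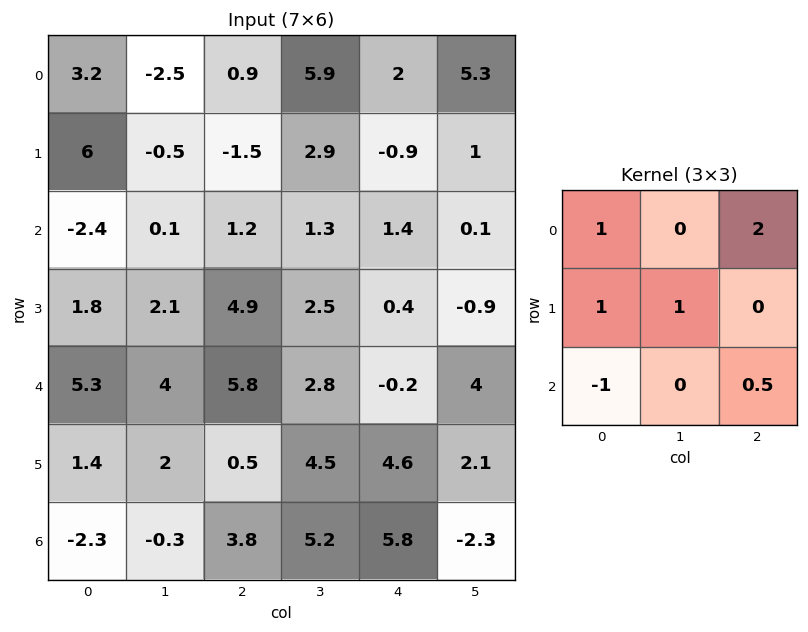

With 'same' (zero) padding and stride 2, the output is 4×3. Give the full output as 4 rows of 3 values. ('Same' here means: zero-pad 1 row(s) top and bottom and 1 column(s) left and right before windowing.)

2.95 0.35 5.5
-2.35 5.75 4.65
10.5 17.15 -0.15
1.7 14.5 19.7

Output[0,0]: The receptive field on the zero-padded input at this output position is [0 0 0 / 0 3.2 -2.5 / 0 6 -0.5]. Elementwise product with the kernel and sum: 0·1 + 0·2 + 0·1 + 3.2·1 + 0·-1 + -0.5·0.5.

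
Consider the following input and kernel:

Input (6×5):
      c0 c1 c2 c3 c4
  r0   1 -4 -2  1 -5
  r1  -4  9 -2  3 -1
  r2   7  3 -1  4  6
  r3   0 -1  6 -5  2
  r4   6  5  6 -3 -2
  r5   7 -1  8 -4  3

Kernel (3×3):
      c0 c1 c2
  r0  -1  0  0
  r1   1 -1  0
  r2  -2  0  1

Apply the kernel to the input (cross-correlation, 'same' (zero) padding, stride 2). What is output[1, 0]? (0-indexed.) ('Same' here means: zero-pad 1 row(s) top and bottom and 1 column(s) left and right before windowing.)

-8

The receptive field on the zero-padded input at this output position is [0 -4 9 / 0 7 3 / 0 0 -1]. Elementwise product with the kernel and sum: 0·-1 + 0·1 + 7·-1 + 0·-2 + -1·1.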